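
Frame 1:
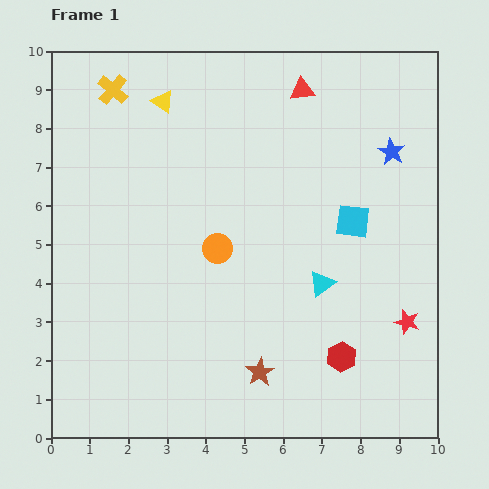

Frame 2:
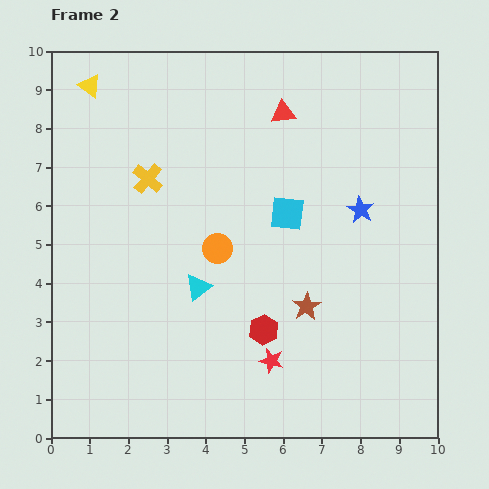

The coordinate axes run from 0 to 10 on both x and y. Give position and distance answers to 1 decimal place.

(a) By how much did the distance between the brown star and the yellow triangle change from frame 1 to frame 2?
+0.6

Distance in frame 1: 7.4. Distance in frame 2: 8.0.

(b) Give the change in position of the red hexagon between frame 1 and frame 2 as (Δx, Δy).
(-2.0, 0.7)

The red hexagon was at (7.5, 2.1) in frame 1 and (5.5, 2.8) in frame 2.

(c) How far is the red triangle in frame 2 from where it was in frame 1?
0.8

The red triangle moved from (6.5, 9.0) to (6.0, 8.4), a distance of √(0.5² + 0.6²) ≈ 0.8.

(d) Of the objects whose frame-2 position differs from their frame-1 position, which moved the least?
the red triangle

(moved 0.8)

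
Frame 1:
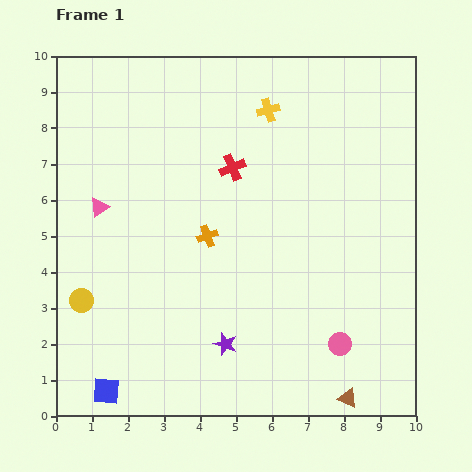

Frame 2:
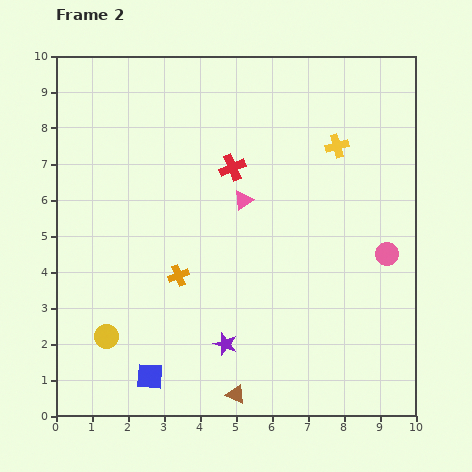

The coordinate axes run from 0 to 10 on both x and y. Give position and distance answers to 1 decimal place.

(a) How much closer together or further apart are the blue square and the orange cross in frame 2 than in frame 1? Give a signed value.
-2.2

Distance in frame 1: 5.1. Distance in frame 2: 2.9.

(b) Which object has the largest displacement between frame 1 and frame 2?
the pink triangle

(moved 4.0; next 3.1)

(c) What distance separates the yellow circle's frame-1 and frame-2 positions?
1.2

The yellow circle moved from (0.7, 3.2) to (1.4, 2.2), a distance of √(0.7² + 1.0²) ≈ 1.2.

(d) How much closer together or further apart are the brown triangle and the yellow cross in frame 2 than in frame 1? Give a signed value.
-0.9

Distance in frame 1: 8.3. Distance in frame 2: 7.4.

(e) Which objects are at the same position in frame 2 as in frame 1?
the red cross, the purple star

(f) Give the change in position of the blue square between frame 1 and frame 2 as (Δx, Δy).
(1.2, 0.4)

The blue square was at (1.4, 0.7) in frame 1 and (2.6, 1.1) in frame 2.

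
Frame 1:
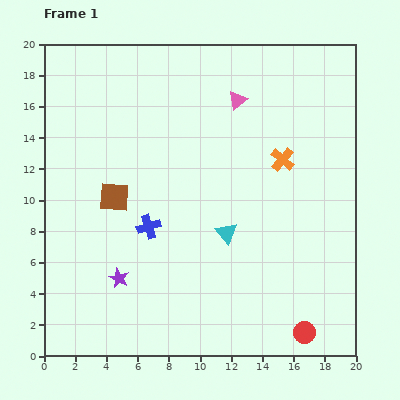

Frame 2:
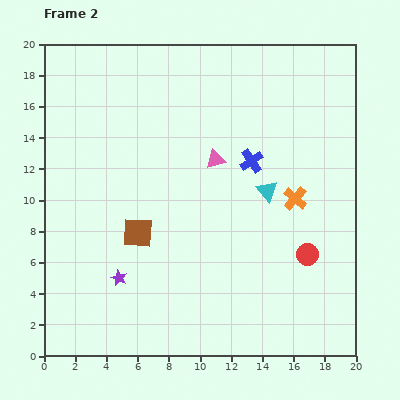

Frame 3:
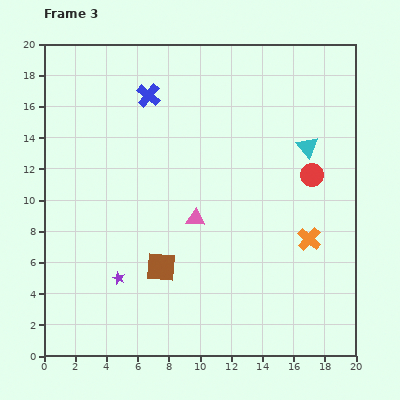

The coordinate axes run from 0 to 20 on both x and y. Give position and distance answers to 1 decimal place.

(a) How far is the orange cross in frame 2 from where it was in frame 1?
2.6

The orange cross moved from (15.3, 12.6) to (16.1, 10.1), a distance of √(0.8² + 2.5²) ≈ 2.6.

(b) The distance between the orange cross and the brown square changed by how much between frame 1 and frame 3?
-1.4

Distance in frame 1: 11.1. Distance in frame 3: 9.7.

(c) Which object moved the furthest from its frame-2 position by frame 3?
the blue cross

(moved 7.8; next 5.1)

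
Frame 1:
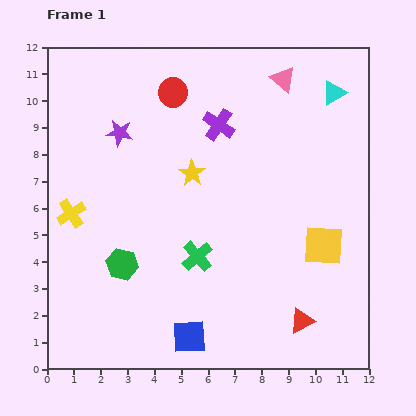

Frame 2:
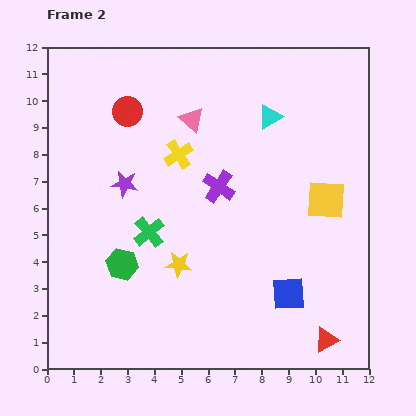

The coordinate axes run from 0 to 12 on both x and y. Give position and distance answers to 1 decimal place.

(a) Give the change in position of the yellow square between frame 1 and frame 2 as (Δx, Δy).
(0.1, 1.7)

The yellow square was at (10.3, 4.6) in frame 1 and (10.4, 6.3) in frame 2.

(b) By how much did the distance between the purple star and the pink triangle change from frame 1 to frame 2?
-2.9

Distance in frame 1: 6.4. Distance in frame 2: 3.5.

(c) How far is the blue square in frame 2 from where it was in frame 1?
4.0

The blue square moved from (5.3, 1.2) to (9.0, 2.8), a distance of √(3.7² + 1.6²) ≈ 4.0.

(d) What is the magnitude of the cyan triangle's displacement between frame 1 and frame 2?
2.6

The cyan triangle moved from (10.7, 10.3) to (8.3, 9.4), a distance of √(2.4² + 0.9²) ≈ 2.6.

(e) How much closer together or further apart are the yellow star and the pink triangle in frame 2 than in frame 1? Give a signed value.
+0.5

Distance in frame 1: 4.9. Distance in frame 2: 5.4.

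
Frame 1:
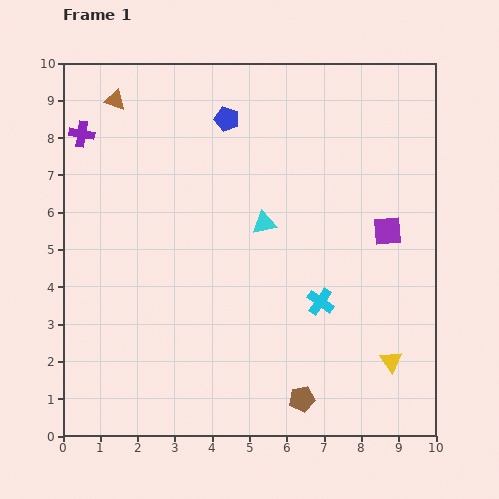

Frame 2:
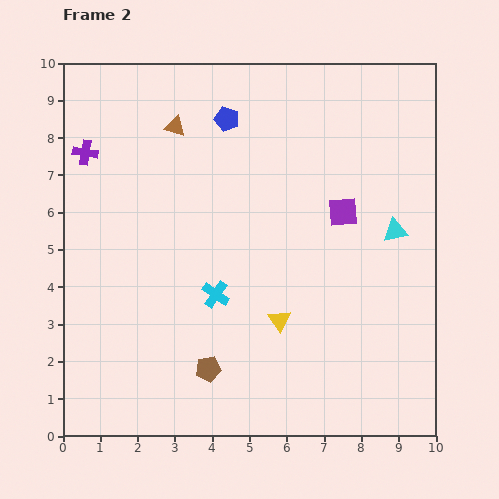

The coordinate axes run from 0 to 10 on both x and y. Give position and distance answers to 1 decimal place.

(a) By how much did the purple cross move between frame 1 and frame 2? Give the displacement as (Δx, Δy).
(0.1, -0.5)

The purple cross was at (0.5, 8.1) in frame 1 and (0.6, 7.6) in frame 2.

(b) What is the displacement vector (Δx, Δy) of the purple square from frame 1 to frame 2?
(-1.2, 0.5)

The purple square was at (8.7, 5.5) in frame 1 and (7.5, 6.0) in frame 2.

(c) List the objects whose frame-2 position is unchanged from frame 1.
the blue pentagon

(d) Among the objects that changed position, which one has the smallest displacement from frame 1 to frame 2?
the purple cross

(moved 0.5)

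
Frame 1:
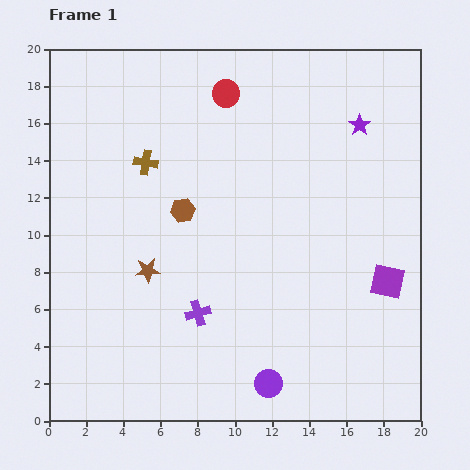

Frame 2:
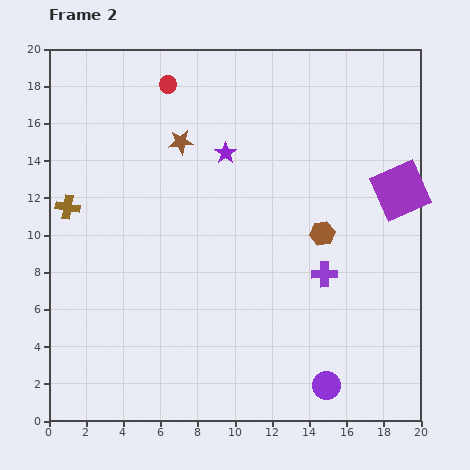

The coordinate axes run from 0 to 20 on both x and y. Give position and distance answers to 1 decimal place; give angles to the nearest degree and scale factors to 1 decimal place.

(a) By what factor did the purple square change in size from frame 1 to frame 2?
1.7×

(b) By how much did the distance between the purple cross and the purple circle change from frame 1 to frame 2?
+0.6

Distance in frame 1: 5.4. Distance in frame 2: 6.0.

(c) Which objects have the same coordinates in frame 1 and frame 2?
none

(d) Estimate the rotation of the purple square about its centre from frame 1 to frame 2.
37° counter-clockwise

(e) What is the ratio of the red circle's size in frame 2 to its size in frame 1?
0.6×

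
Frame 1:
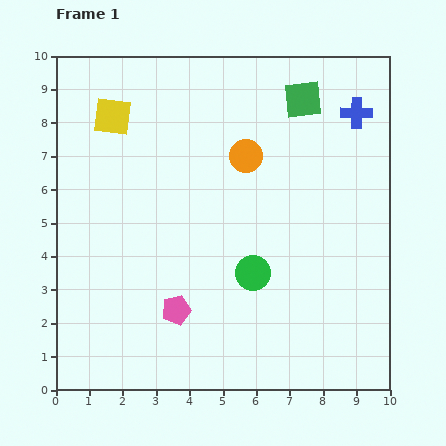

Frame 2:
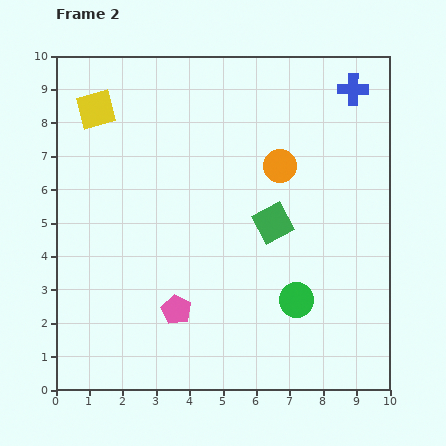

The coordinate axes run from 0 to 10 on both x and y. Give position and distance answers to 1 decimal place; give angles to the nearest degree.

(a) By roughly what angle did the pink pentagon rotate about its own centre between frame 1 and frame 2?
29° counter-clockwise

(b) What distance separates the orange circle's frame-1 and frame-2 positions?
1.0

The orange circle moved from (5.7, 7.0) to (6.7, 6.7), a distance of √(1.0² + 0.3²) ≈ 1.0.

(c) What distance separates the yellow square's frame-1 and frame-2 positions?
0.5

The yellow square moved from (1.7, 8.2) to (1.2, 8.4), a distance of √(0.5² + 0.2²) ≈ 0.5.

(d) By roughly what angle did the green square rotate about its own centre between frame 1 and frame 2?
22° counter-clockwise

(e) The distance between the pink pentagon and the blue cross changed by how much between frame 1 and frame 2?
+0.5

Distance in frame 1: 8.0. Distance in frame 2: 8.5.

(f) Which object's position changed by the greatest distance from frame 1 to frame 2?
the green square

(moved 3.8; next 1.5)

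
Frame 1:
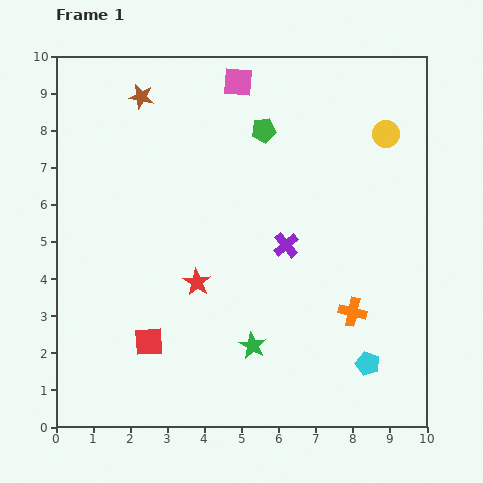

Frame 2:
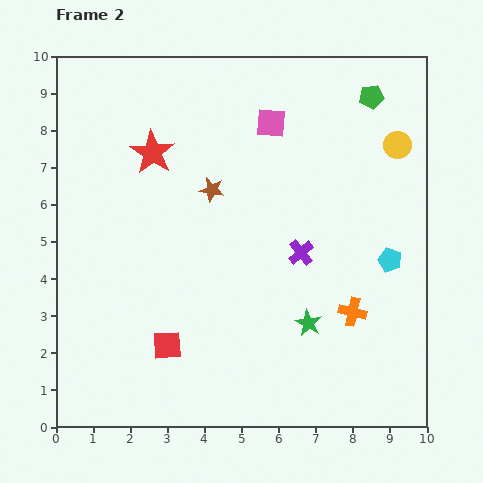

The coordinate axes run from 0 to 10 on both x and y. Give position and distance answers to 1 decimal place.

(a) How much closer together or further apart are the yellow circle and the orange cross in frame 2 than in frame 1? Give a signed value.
-0.2

Distance in frame 1: 4.9. Distance in frame 2: 4.7.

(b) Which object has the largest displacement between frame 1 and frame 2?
the red star

(moved 3.7; next 3.1)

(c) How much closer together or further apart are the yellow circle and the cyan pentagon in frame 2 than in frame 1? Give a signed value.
-3.1

Distance in frame 1: 6.2. Distance in frame 2: 3.1.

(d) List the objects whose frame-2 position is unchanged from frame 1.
the orange cross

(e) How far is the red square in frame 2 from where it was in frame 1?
0.5

The red square moved from (2.5, 2.3) to (3.0, 2.2), a distance of √(0.5² + 0.1²) ≈ 0.5.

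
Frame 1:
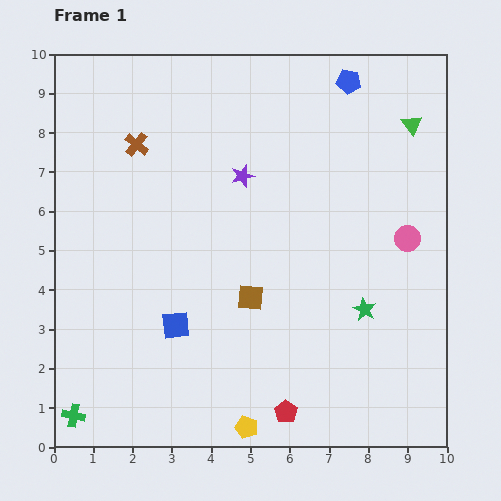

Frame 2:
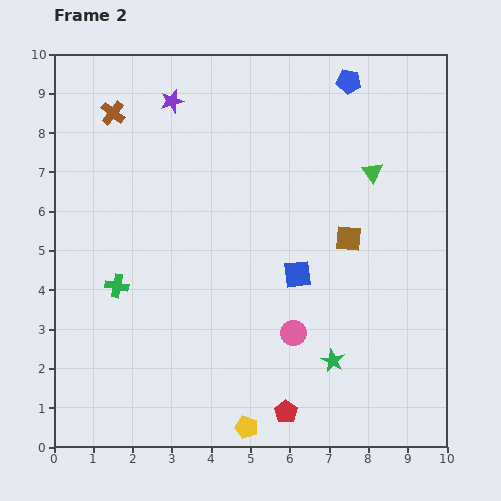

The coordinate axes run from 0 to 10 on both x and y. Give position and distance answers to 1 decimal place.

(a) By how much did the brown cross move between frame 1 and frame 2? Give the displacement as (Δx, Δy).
(-0.6, 0.8)

The brown cross was at (2.1, 7.7) in frame 1 and (1.5, 8.5) in frame 2.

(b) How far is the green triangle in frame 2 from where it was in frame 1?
1.6

The green triangle moved from (9.1, 8.2) to (8.1, 7.0), a distance of √(1.0² + 1.2²) ≈ 1.6.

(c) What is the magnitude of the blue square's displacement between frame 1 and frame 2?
3.4

The blue square moved from (3.1, 3.1) to (6.2, 4.4), a distance of √(3.1² + 1.3²) ≈ 3.4.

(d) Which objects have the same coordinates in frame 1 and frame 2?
the yellow pentagon, the red pentagon, the blue pentagon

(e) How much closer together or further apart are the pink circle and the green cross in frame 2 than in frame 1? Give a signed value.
-4.9

Distance in frame 1: 9.6. Distance in frame 2: 4.7.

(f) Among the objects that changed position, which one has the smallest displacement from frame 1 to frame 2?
the brown cross

(moved 1.0)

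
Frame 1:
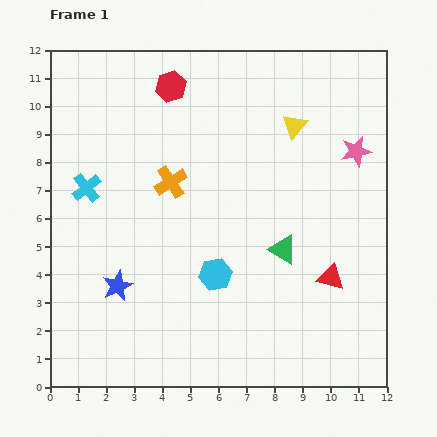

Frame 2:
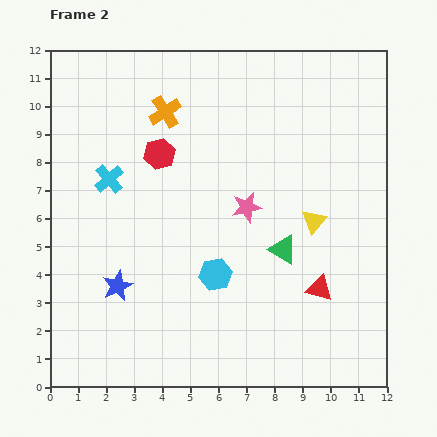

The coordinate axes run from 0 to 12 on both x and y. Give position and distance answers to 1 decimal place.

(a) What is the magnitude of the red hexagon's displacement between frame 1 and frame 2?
2.4

The red hexagon moved from (4.3, 10.7) to (3.9, 8.3), a distance of √(0.4² + 2.4²) ≈ 2.4.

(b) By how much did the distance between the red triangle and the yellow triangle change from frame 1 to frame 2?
-3.2

Distance in frame 1: 5.6. Distance in frame 2: 2.4.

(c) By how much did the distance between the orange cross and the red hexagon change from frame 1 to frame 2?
-1.9

Distance in frame 1: 3.4. Distance in frame 2: 1.5.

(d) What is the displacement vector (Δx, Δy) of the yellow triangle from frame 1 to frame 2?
(0.7, -3.4)

The yellow triangle was at (8.7, 9.3) in frame 1 and (9.4, 5.9) in frame 2.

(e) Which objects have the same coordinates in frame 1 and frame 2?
the cyan hexagon, the green triangle, the blue star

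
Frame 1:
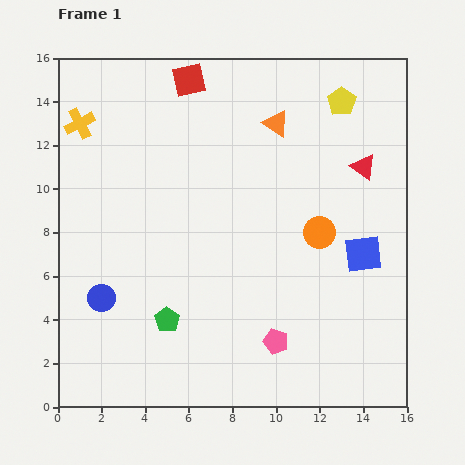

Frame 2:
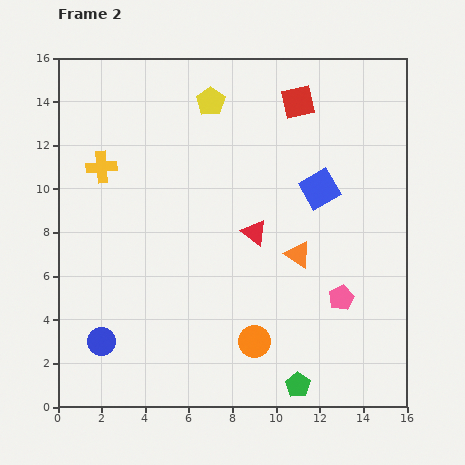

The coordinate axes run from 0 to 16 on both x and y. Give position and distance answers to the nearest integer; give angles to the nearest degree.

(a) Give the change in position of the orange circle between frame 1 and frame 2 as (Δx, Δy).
(-3, -5)

The orange circle was at (12, 8) in frame 1 and (9, 3) in frame 2.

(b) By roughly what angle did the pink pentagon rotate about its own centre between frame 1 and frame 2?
29° clockwise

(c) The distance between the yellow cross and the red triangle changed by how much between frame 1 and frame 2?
-5

Distance in frame 1: 13. Distance in frame 2: 8.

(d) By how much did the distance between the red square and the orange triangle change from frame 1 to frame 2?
+3

Distance in frame 1: 4. Distance in frame 2: 7.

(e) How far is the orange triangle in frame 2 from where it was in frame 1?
6

The orange triangle moved from (10, 13) to (11, 7), a distance of √(1² + 6²) ≈ 6.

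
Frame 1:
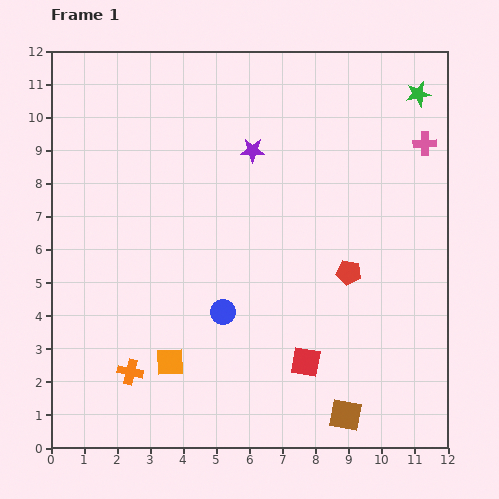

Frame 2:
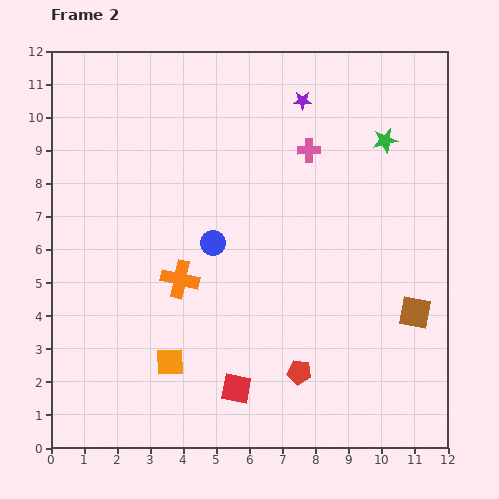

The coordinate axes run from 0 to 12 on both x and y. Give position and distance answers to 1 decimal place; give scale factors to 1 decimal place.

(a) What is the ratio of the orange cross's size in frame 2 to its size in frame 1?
1.5×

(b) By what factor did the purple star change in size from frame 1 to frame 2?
0.8×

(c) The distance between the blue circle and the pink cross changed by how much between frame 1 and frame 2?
-4.0

Distance in frame 1: 8.0. Distance in frame 2: 4.0.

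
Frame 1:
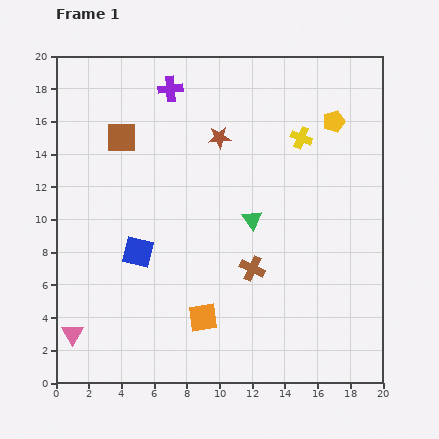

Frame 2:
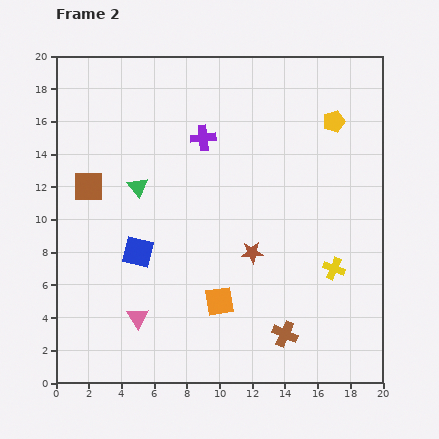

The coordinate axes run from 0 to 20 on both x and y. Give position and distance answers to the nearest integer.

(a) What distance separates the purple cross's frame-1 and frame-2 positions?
4

The purple cross moved from (7, 18) to (9, 15), a distance of √(2² + 3²) ≈ 4.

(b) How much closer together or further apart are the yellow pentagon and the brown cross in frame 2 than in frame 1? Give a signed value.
+3

Distance in frame 1: 10. Distance in frame 2: 13.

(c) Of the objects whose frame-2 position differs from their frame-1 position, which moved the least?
the orange square

(moved 1)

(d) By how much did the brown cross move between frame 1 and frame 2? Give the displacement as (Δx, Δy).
(2, -4)

The brown cross was at (12, 7) in frame 1 and (14, 3) in frame 2.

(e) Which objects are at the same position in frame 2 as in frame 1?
the blue square, the yellow pentagon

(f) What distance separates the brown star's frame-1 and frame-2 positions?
7

The brown star moved from (10, 15) to (12, 8), a distance of √(2² + 7²) ≈ 7.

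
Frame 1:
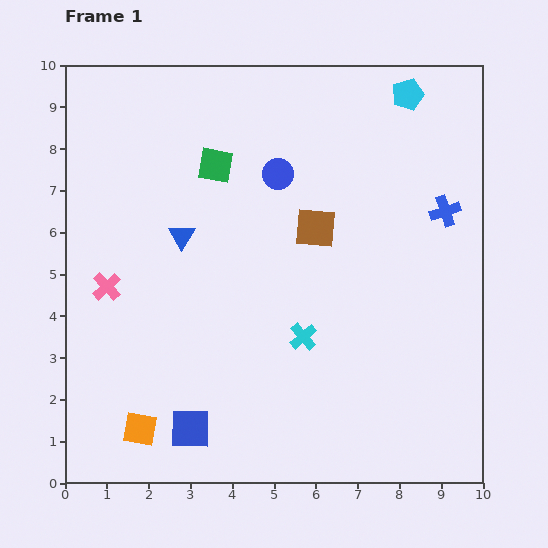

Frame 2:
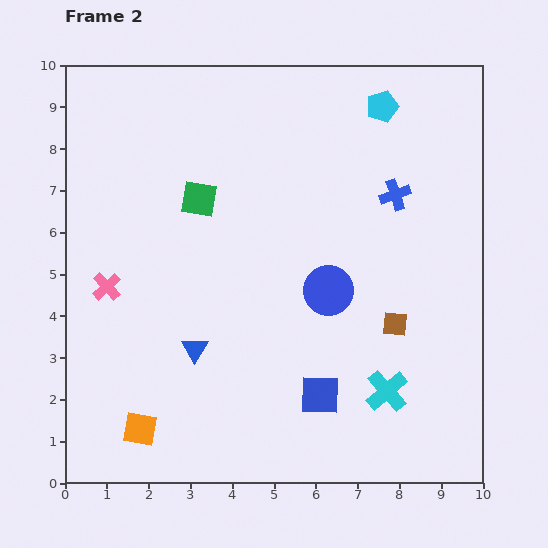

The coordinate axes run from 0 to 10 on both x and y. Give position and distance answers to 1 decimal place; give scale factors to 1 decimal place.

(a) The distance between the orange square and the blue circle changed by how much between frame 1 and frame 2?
-1.3

Distance in frame 1: 6.9. Distance in frame 2: 5.6.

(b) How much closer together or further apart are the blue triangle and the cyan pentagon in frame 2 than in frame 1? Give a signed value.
+0.9

Distance in frame 1: 6.4. Distance in frame 2: 7.3.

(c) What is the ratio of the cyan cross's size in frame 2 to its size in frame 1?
1.5×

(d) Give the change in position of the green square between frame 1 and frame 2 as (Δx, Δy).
(-0.4, -0.8)

The green square was at (3.6, 7.6) in frame 1 and (3.2, 6.8) in frame 2.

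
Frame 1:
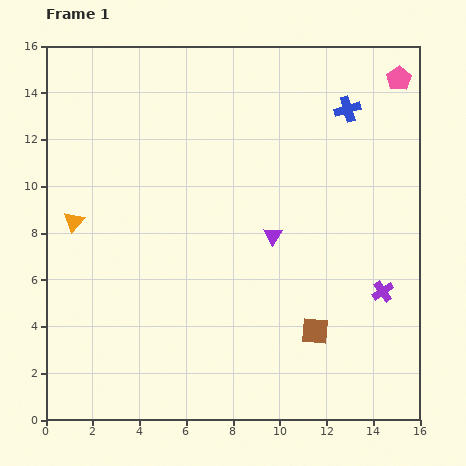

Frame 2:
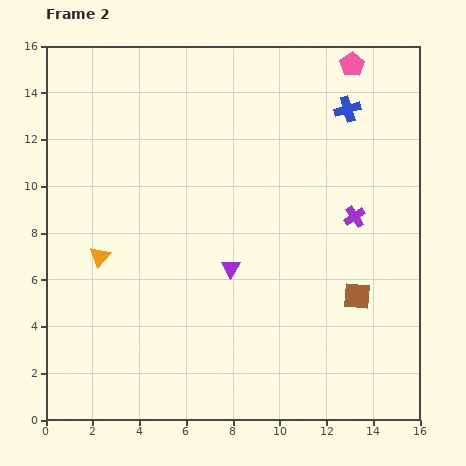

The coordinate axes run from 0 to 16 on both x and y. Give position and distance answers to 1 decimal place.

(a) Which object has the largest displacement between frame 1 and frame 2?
the purple cross

(moved 3.4; next 2.3)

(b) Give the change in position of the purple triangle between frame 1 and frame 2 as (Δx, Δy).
(-1.8, -1.4)

The purple triangle was at (9.7, 7.9) in frame 1 and (7.9, 6.5) in frame 2.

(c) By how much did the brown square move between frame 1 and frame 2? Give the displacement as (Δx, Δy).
(1.8, 1.5)

The brown square was at (11.5, 3.8) in frame 1 and (13.3, 5.3) in frame 2.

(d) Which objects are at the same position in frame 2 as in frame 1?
the blue cross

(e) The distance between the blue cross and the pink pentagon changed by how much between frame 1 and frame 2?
-0.7

Distance in frame 1: 2.6. Distance in frame 2: 1.9.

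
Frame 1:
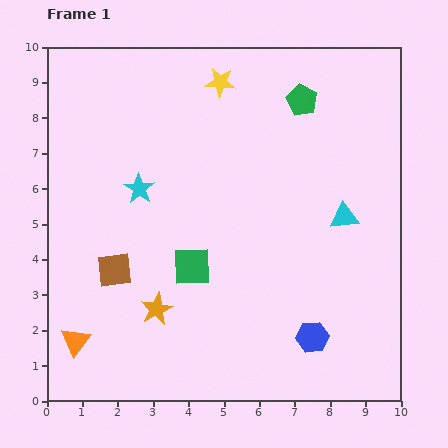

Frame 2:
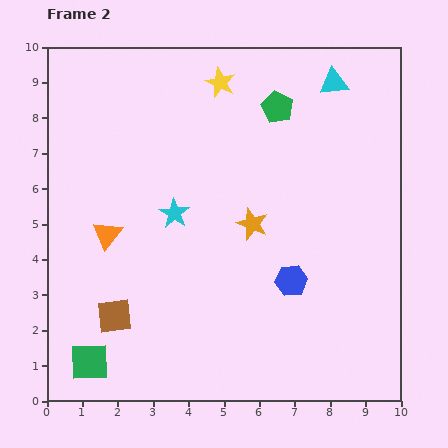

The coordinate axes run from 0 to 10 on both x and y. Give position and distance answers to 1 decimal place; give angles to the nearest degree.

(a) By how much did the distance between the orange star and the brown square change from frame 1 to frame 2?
+3.1

Distance in frame 1: 1.6. Distance in frame 2: 4.7.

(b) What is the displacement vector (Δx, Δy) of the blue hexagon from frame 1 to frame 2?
(-0.6, 1.6)

The blue hexagon was at (7.5, 1.8) in frame 1 and (6.9, 3.4) in frame 2.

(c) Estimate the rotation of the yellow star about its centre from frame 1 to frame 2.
19° clockwise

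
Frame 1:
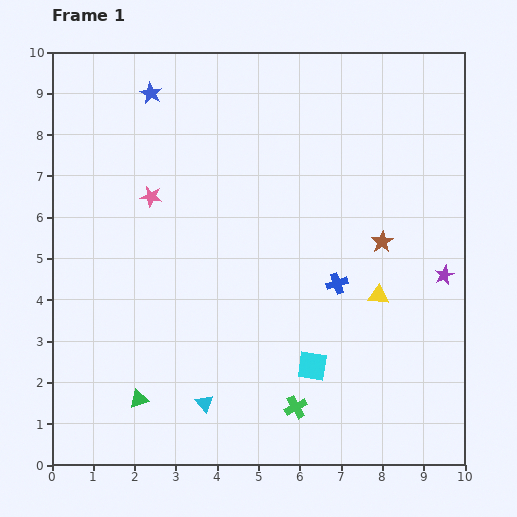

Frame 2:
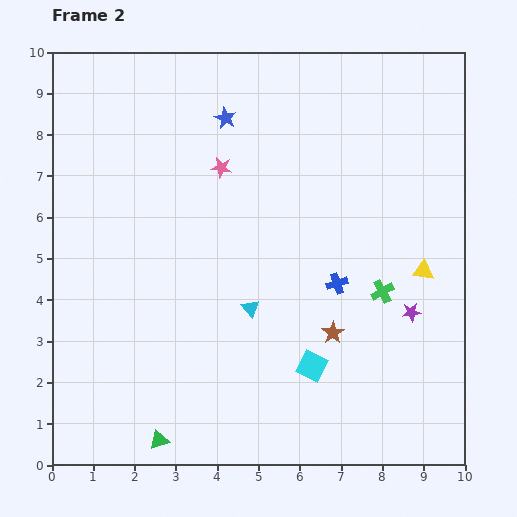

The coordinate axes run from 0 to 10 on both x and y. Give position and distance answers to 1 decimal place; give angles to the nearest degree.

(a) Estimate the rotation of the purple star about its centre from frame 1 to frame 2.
17° clockwise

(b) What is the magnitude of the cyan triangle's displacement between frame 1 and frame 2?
2.5

The cyan triangle moved from (3.7, 1.5) to (4.8, 3.8), a distance of √(1.1² + 2.3²) ≈ 2.5.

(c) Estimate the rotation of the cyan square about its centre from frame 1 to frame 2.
18° clockwise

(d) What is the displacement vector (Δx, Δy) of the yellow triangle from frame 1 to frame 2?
(1.1, 0.6)

The yellow triangle was at (7.9, 4.1) in frame 1 and (9.0, 4.7) in frame 2.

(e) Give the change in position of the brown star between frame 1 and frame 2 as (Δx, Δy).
(-1.2, -2.2)

The brown star was at (8.0, 5.4) in frame 1 and (6.8, 3.2) in frame 2.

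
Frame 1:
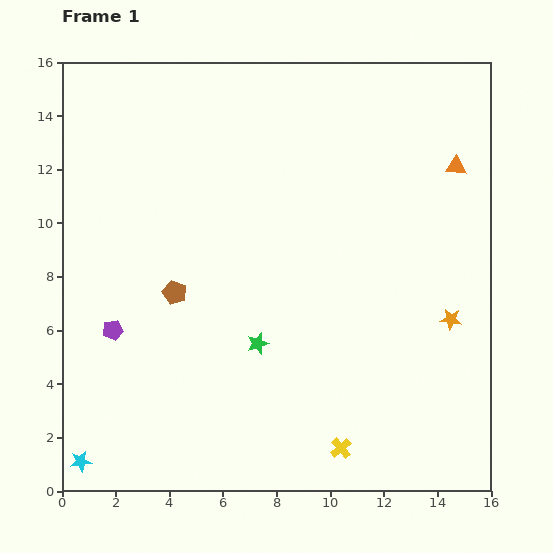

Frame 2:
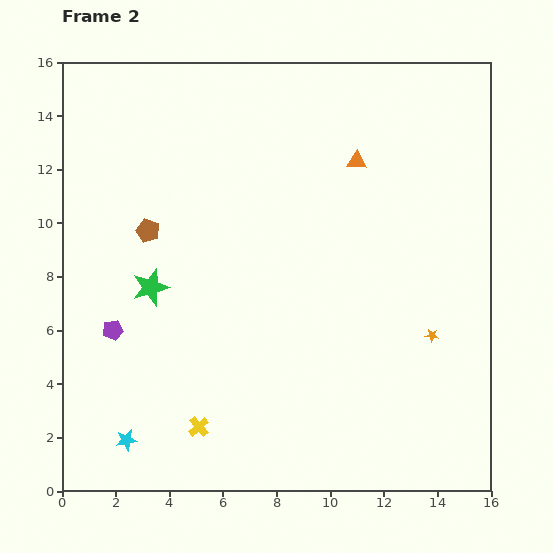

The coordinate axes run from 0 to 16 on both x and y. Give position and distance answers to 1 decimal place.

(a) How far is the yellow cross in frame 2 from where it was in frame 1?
5.4

The yellow cross moved from (10.4, 1.6) to (5.1, 2.4), a distance of √(5.3² + 0.8²) ≈ 5.4.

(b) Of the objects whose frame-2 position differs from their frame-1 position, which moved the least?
the orange star

(moved 0.9)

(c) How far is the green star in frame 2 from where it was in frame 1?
4.5

The green star moved from (7.3, 5.5) to (3.3, 7.6), a distance of √(4.0² + 2.1²) ≈ 4.5.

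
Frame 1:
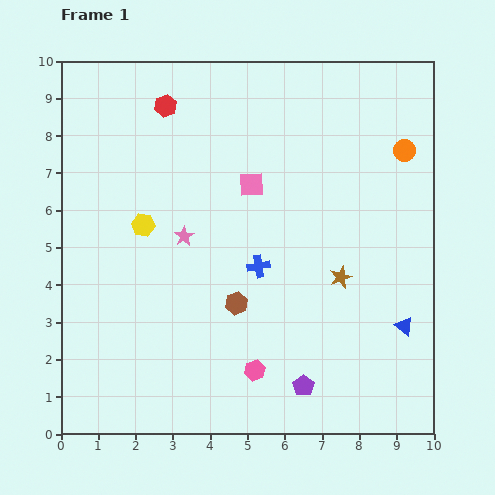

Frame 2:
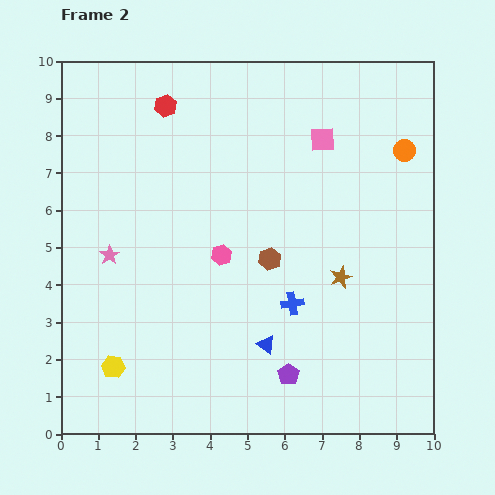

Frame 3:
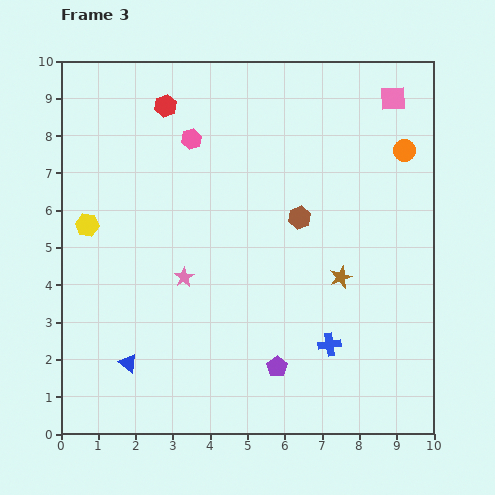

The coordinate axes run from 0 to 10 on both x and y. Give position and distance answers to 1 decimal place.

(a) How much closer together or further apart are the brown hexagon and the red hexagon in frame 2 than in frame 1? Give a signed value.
-0.6

Distance in frame 1: 5.6. Distance in frame 2: 5.0.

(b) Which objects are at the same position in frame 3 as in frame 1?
the orange circle, the brown star, the red hexagon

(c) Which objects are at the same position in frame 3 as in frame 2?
the orange circle, the brown star, the red hexagon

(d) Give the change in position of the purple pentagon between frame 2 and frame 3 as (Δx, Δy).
(-0.3, 0.2)

The purple pentagon was at (6.1, 1.6) in frame 2 and (5.8, 1.8) in frame 3.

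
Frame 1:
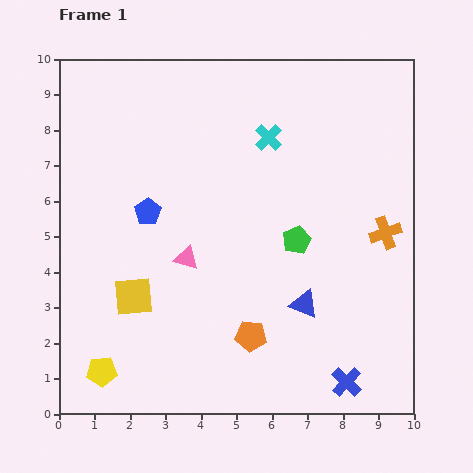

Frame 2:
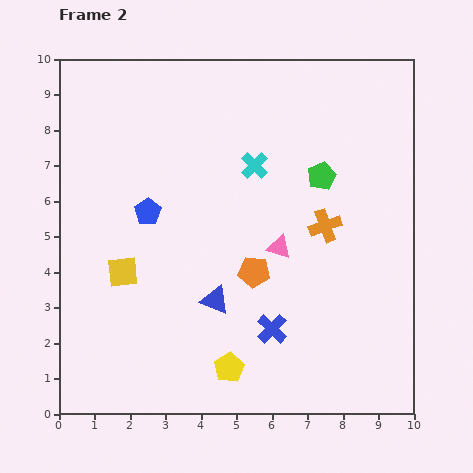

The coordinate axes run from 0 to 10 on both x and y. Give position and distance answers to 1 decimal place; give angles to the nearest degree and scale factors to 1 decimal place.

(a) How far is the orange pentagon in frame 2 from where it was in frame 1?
1.8

The orange pentagon moved from (5.4, 2.2) to (5.5, 4.0), a distance of √(0.1² + 1.8²) ≈ 1.8.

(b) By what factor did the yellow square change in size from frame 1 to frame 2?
0.8×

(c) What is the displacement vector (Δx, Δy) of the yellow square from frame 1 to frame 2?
(-0.3, 0.7)

The yellow square was at (2.1, 3.3) in frame 1 and (1.8, 4.0) in frame 2.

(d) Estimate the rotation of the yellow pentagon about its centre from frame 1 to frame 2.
26° counter-clockwise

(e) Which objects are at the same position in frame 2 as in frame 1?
the blue pentagon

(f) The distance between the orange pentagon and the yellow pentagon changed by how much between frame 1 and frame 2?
-1.5

Distance in frame 1: 4.3. Distance in frame 2: 2.8.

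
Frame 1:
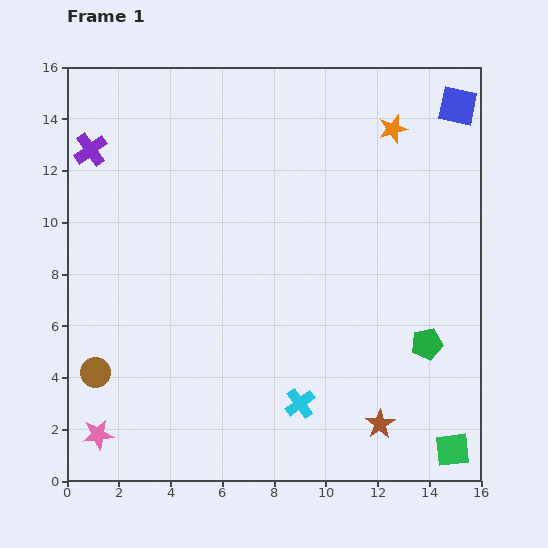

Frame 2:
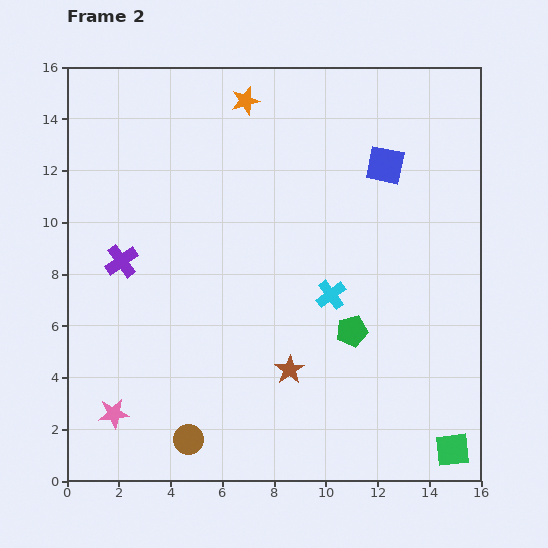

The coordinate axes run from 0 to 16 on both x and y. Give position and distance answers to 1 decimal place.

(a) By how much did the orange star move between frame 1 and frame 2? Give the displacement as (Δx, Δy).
(-5.7, 1.1)

The orange star was at (12.6, 13.6) in frame 1 and (6.9, 14.7) in frame 2.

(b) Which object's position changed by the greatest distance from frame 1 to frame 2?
the orange star

(moved 5.8; next 4.5)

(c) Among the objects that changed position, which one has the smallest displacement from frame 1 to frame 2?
the pink star

(moved 1.0)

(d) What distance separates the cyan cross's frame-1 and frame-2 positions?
4.4

The cyan cross moved from (9.0, 3.0) to (10.2, 7.2), a distance of √(1.2² + 4.2²) ≈ 4.4.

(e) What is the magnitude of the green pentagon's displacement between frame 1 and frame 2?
2.9

The green pentagon moved from (13.9, 5.3) to (11.0, 5.8), a distance of √(2.9² + 0.5²) ≈ 2.9.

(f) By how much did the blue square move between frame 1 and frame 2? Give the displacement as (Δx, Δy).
(-2.8, -2.3)

The blue square was at (15.1, 14.5) in frame 1 and (12.3, 12.2) in frame 2.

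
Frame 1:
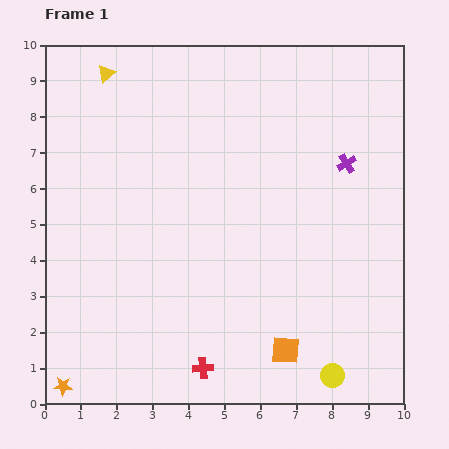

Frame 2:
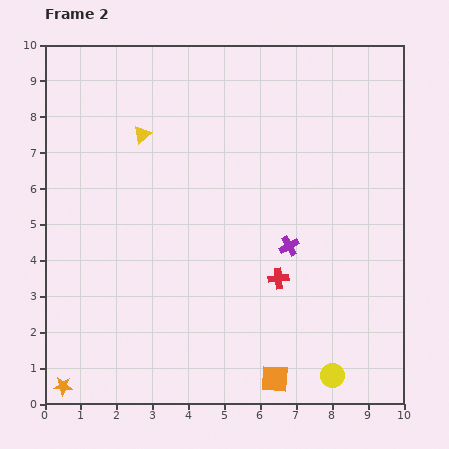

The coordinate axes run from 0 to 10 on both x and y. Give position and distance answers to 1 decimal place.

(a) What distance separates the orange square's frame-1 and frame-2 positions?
0.9

The orange square moved from (6.7, 1.5) to (6.4, 0.7), a distance of √(0.3² + 0.8²) ≈ 0.9.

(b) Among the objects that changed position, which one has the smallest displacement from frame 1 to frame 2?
the orange square

(moved 0.9)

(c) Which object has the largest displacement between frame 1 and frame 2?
the red cross

(moved 3.3; next 2.8)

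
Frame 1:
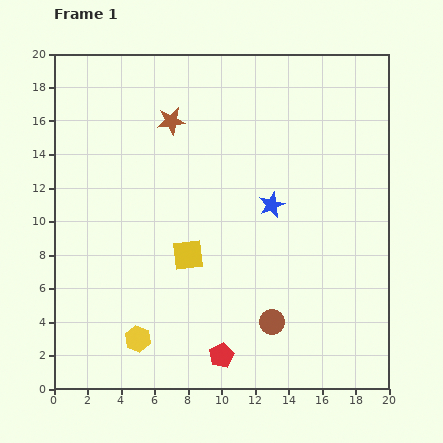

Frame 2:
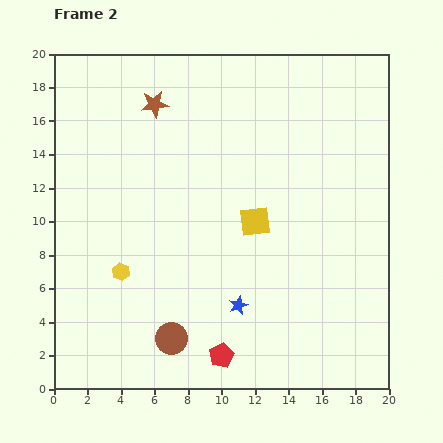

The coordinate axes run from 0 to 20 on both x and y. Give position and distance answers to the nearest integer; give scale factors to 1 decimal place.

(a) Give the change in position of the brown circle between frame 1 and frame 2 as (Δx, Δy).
(-6, -1)

The brown circle was at (13, 4) in frame 1 and (7, 3) in frame 2.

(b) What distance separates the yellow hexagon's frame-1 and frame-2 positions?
4

The yellow hexagon moved from (5, 3) to (4, 7), a distance of √(1² + 4²) ≈ 4.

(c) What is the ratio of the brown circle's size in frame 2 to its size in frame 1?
1.3×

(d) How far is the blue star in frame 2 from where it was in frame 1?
6

The blue star moved from (13, 11) to (11, 5), a distance of √(2² + 6²) ≈ 6.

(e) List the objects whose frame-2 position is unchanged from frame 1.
the red pentagon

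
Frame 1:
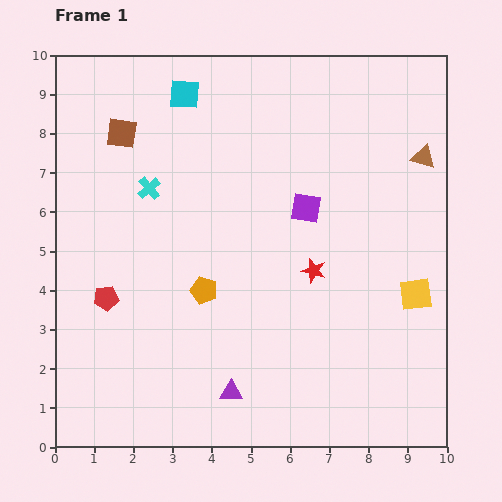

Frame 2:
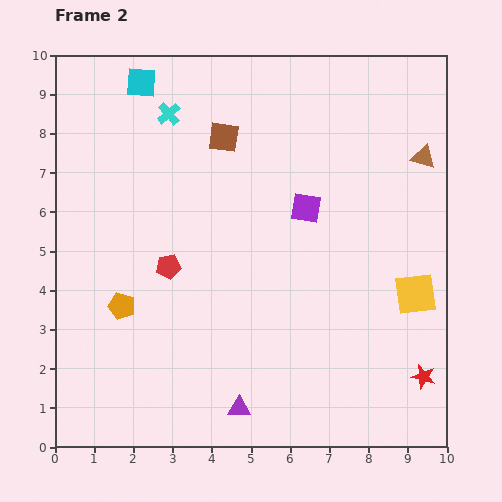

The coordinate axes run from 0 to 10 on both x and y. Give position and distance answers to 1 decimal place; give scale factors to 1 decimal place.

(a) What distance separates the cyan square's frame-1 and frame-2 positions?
1.1

The cyan square moved from (3.3, 9.0) to (2.2, 9.3), a distance of √(1.1² + 0.3²) ≈ 1.1.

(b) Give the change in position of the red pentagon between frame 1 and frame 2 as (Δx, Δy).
(1.6, 0.8)

The red pentagon was at (1.3, 3.8) in frame 1 and (2.9, 4.6) in frame 2.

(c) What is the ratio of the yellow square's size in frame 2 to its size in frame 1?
1.3×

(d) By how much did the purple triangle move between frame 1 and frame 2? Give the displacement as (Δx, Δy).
(0.2, -0.4)

The purple triangle was at (4.5, 1.4) in frame 1 and (4.7, 1.0) in frame 2.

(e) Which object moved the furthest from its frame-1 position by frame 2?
the red star

(moved 3.9; next 2.6)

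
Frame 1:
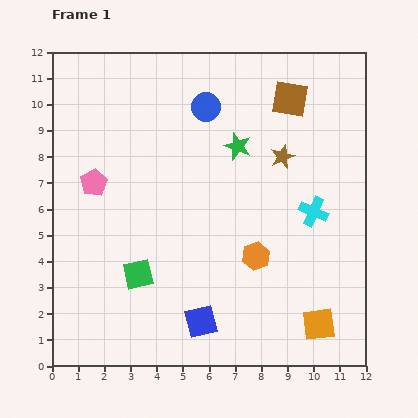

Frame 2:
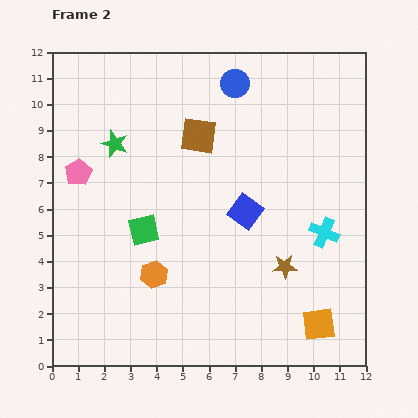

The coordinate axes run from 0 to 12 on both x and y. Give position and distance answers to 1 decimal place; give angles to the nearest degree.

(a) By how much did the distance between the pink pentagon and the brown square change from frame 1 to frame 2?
-3.4

Distance in frame 1: 8.2. Distance in frame 2: 4.8.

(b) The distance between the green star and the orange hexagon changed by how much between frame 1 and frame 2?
+0.9

Distance in frame 1: 4.3. Distance in frame 2: 5.2.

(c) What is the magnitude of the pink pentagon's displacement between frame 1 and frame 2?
0.7

The pink pentagon moved from (1.6, 7.0) to (1.0, 7.4), a distance of √(0.6² + 0.4²) ≈ 0.7.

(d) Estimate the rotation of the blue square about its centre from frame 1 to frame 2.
40° counter-clockwise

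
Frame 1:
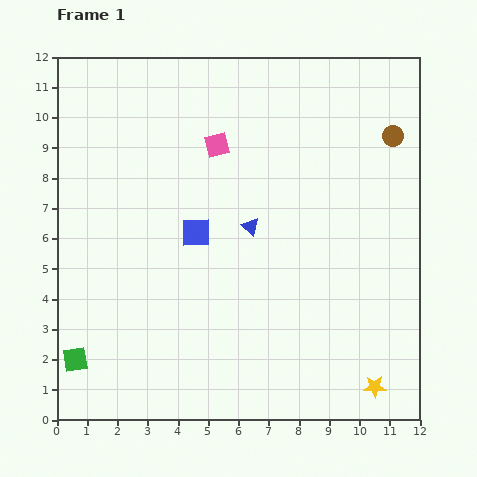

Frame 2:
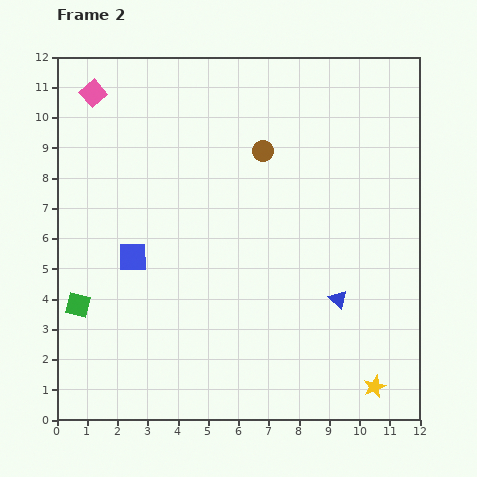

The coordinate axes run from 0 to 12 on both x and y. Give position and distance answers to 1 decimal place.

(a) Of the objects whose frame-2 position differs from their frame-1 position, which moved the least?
the green square

(moved 1.8)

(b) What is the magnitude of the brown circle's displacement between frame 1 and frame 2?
4.3

The brown circle moved from (11.1, 9.4) to (6.8, 8.9), a distance of √(4.3² + 0.5²) ≈ 4.3.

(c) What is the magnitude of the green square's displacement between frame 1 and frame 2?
1.8

The green square moved from (0.6, 2.0) to (0.7, 3.8), a distance of √(0.1² + 1.8²) ≈ 1.8.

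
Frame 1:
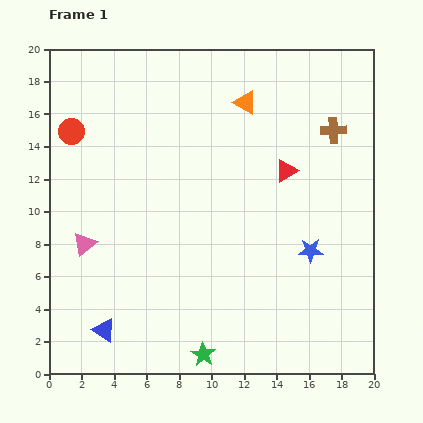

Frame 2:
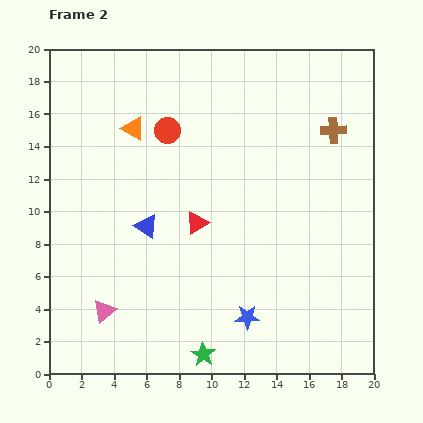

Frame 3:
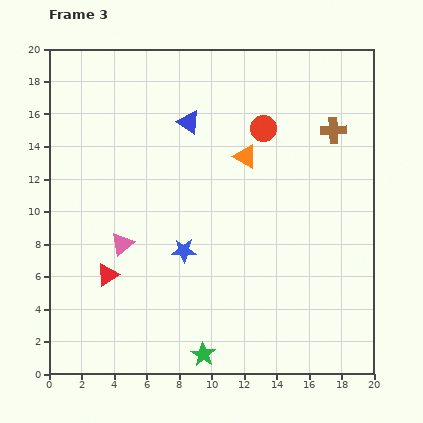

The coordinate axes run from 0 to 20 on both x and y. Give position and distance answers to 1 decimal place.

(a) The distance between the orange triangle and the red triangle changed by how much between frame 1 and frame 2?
+2.1

Distance in frame 1: 4.9. Distance in frame 2: 7.0.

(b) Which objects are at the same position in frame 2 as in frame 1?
the brown cross, the green star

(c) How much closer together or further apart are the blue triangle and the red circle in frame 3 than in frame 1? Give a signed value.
-7.8

Distance in frame 1: 12.4. Distance in frame 3: 4.6.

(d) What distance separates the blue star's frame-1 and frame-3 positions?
7.8

The blue star moved from (16.1, 7.6) to (8.3, 7.6), a distance of √(7.8² + 0.0²) ≈ 7.8.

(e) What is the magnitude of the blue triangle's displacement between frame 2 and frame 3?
6.9

The blue triangle moved from (6.0, 9.1) to (8.6, 15.5), a distance of √(2.6² + 6.4²) ≈ 6.9.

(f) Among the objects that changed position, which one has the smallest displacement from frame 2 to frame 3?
the pink triangle

(moved 4.2)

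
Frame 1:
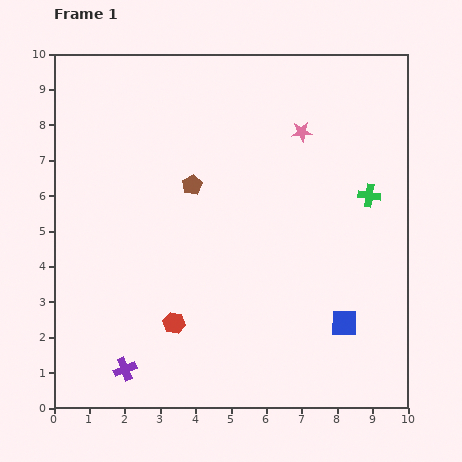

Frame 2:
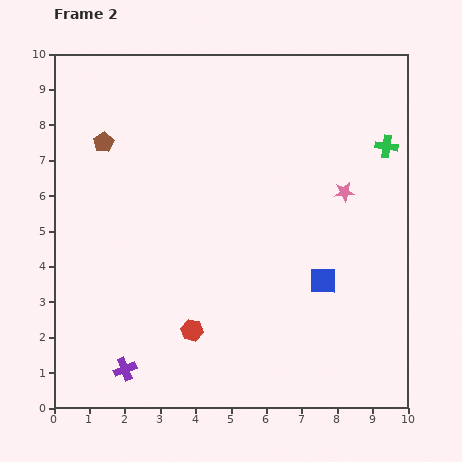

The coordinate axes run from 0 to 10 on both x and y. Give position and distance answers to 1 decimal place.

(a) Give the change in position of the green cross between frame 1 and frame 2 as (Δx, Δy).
(0.5, 1.4)

The green cross was at (8.9, 6.0) in frame 1 and (9.4, 7.4) in frame 2.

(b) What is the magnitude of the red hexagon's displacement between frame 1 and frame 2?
0.5

The red hexagon moved from (3.4, 2.4) to (3.9, 2.2), a distance of √(0.5² + 0.2²) ≈ 0.5.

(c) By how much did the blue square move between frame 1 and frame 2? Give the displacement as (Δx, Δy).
(-0.6, 1.2)

The blue square was at (8.2, 2.4) in frame 1 and (7.6, 3.6) in frame 2.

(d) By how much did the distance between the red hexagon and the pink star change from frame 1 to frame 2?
-0.7

Distance in frame 1: 6.5. Distance in frame 2: 5.8.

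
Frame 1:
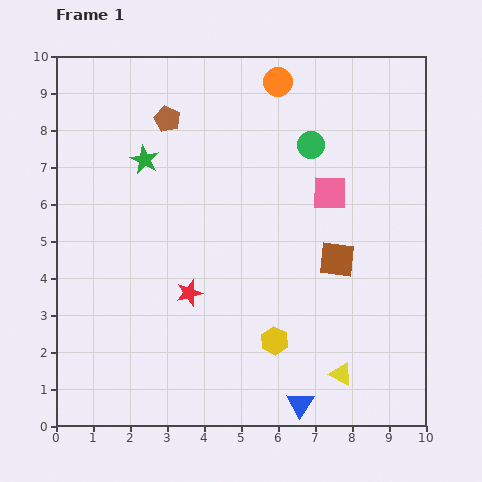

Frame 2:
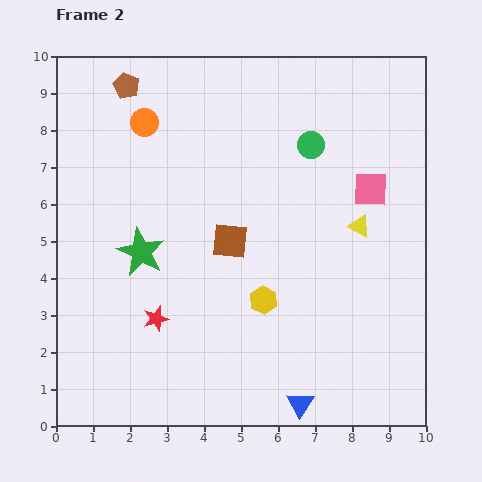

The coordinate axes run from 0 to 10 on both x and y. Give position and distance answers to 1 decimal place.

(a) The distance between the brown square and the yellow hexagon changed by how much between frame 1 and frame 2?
-1.0

Distance in frame 1: 2.8. Distance in frame 2: 1.8.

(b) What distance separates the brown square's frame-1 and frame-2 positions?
2.9

The brown square moved from (7.6, 4.5) to (4.7, 5.0), a distance of √(2.9² + 0.5²) ≈ 2.9.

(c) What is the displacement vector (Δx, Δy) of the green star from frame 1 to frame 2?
(-0.1, -2.5)

The green star was at (2.4, 7.2) in frame 1 and (2.3, 4.7) in frame 2.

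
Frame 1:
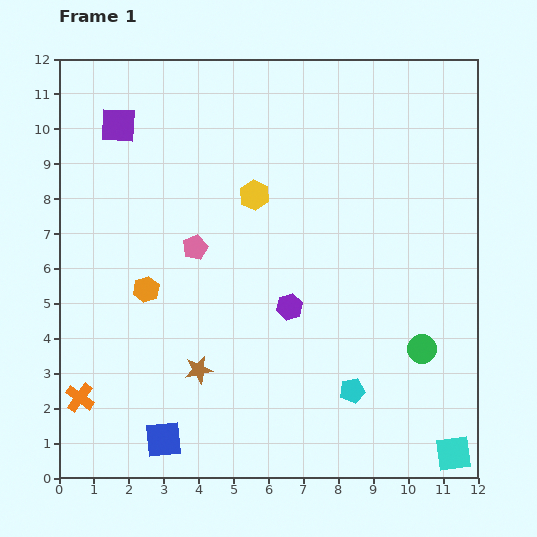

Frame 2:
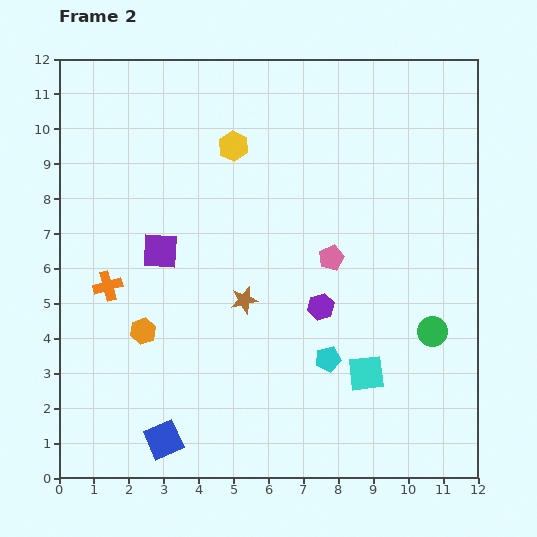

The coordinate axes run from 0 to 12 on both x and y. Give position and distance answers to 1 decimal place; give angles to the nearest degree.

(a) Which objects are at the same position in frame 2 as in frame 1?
the blue square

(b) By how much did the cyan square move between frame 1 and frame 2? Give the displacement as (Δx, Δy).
(-2.5, 2.3)

The cyan square was at (11.3, 0.7) in frame 1 and (8.8, 3.0) in frame 2.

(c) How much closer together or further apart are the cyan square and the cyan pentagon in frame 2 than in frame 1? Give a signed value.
-2.2

Distance in frame 1: 3.4. Distance in frame 2: 1.2.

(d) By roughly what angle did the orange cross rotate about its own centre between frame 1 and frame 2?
37° clockwise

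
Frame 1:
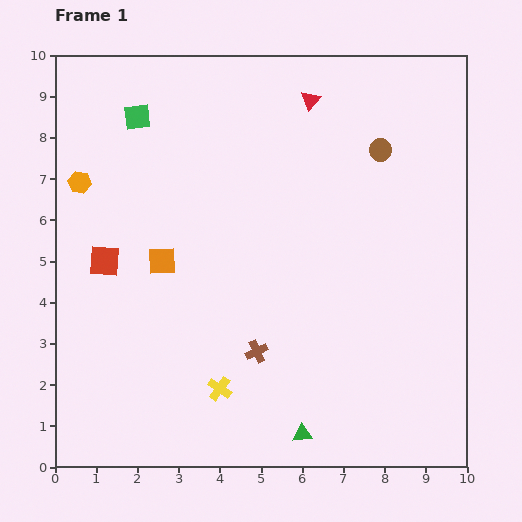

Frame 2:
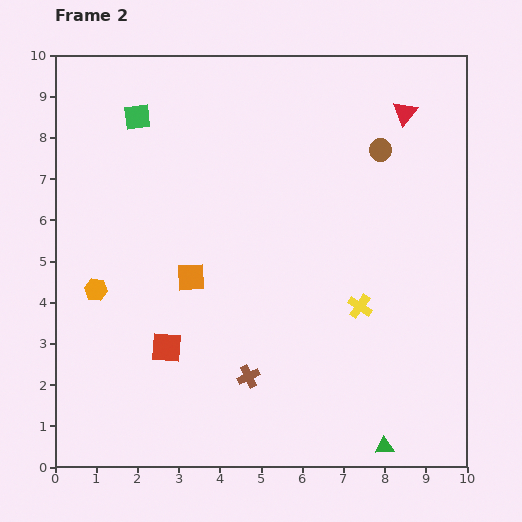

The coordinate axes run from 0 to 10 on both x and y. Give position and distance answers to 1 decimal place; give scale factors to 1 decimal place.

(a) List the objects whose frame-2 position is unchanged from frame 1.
the brown circle, the green square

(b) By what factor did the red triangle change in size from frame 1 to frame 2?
1.3×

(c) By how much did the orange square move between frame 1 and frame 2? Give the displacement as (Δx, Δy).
(0.7, -0.4)

The orange square was at (2.6, 5.0) in frame 1 and (3.3, 4.6) in frame 2.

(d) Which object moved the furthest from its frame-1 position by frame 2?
the yellow cross

(moved 3.9; next 2.6)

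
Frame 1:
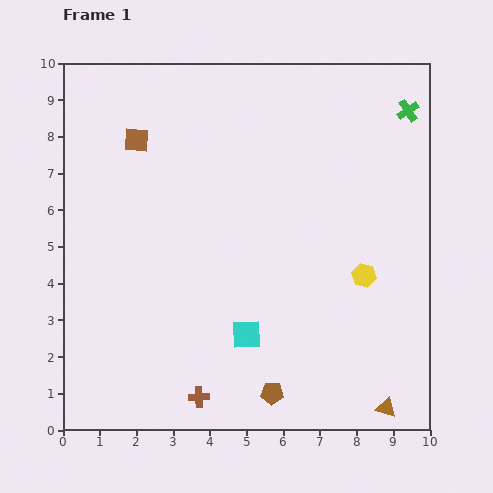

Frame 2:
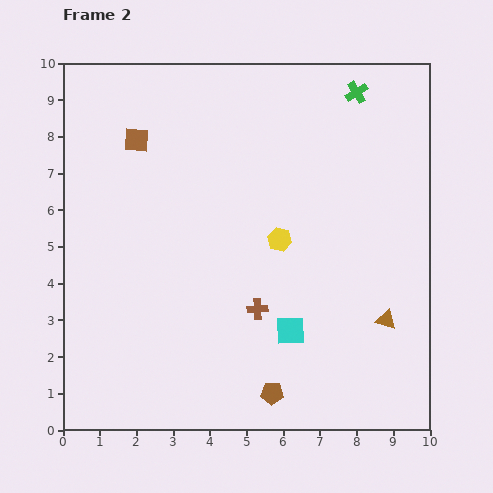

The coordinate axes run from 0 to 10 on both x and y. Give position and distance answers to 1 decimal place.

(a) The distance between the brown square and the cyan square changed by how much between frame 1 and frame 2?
+0.6

Distance in frame 1: 6.1. Distance in frame 2: 6.7.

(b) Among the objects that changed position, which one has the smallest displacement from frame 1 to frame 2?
the cyan square

(moved 1.2)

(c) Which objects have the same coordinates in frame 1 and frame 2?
the brown square, the brown pentagon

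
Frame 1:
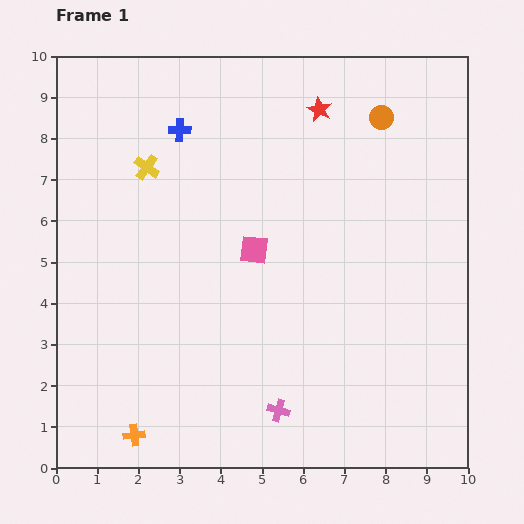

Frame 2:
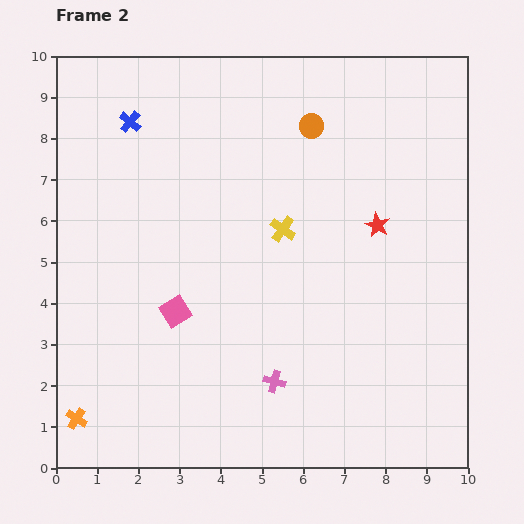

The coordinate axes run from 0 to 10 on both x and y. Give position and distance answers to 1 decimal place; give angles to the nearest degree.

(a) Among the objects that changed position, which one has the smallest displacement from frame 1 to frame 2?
the pink cross

(moved 0.7)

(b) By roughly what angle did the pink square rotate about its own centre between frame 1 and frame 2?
38° counter-clockwise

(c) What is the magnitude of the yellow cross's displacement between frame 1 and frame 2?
3.6

The yellow cross moved from (2.2, 7.3) to (5.5, 5.8), a distance of √(3.3² + 1.5²) ≈ 3.6.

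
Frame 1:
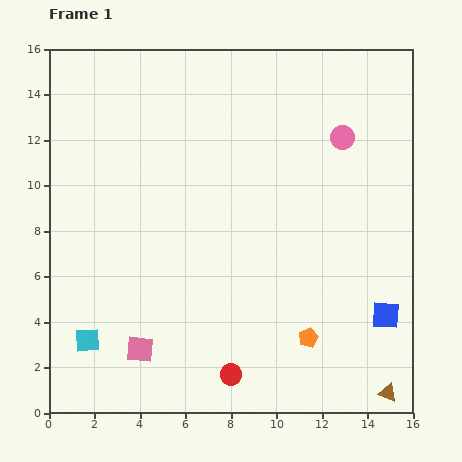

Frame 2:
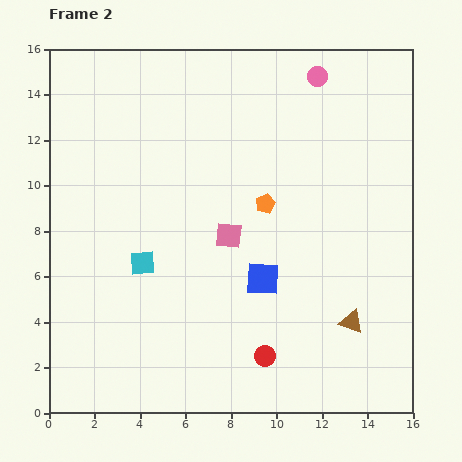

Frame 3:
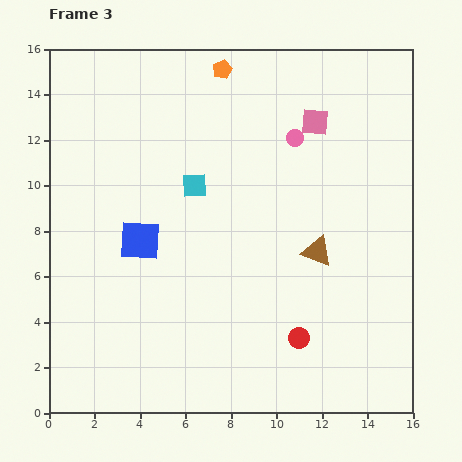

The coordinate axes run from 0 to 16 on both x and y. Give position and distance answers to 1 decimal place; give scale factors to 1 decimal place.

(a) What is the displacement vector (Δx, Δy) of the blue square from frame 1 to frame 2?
(-5.4, 1.6)

The blue square was at (14.8, 4.3) in frame 1 and (9.4, 5.9) in frame 2.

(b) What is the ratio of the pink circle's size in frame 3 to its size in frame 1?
0.7×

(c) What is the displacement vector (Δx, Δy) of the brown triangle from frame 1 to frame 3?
(-3.1, 6.2)

The brown triangle was at (14.9, 0.9) in frame 1 and (11.8, 7.1) in frame 3.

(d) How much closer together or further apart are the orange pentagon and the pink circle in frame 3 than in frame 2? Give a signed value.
-1.7

Distance in frame 2: 6.1. Distance in frame 3: 4.4.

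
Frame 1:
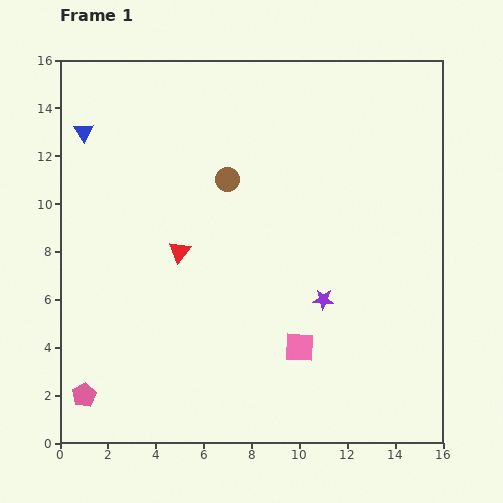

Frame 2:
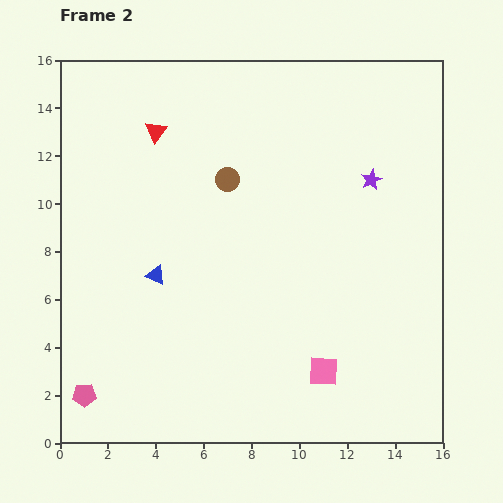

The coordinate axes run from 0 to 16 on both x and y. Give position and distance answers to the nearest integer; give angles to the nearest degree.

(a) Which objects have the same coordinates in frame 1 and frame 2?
the brown circle, the pink pentagon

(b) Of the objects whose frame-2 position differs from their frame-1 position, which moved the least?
the pink square

(moved 1)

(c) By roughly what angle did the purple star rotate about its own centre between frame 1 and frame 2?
29° counter-clockwise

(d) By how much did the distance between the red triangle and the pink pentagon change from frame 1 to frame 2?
+4

Distance in frame 1: 7. Distance in frame 2: 11.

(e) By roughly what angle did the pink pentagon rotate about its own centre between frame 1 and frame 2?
28° clockwise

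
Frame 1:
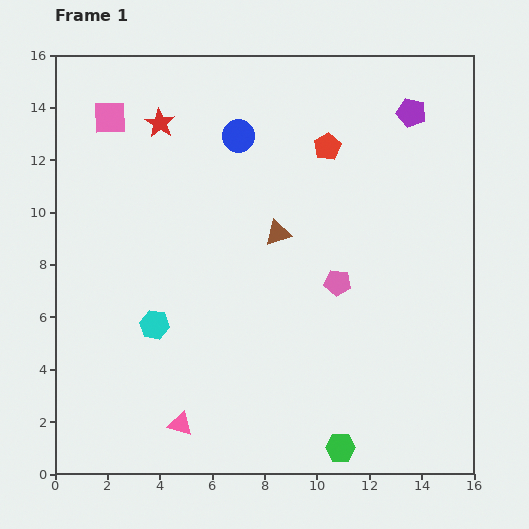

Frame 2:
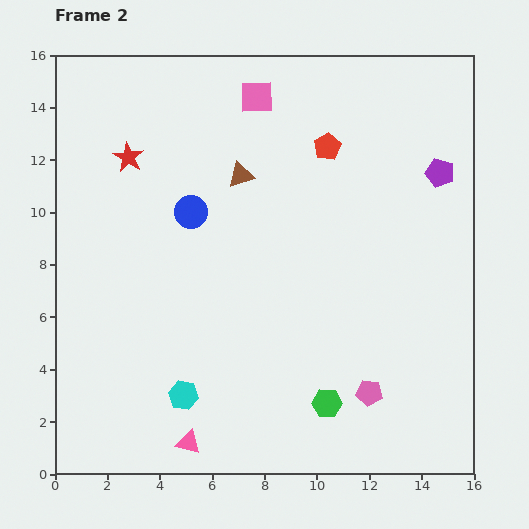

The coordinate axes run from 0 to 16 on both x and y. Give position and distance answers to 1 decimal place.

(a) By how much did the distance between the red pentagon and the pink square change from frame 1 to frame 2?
-5.1

Distance in frame 1: 8.4. Distance in frame 2: 3.3.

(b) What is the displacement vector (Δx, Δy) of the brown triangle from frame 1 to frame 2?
(-1.4, 2.2)

The brown triangle was at (8.5, 9.2) in frame 1 and (7.1, 11.4) in frame 2.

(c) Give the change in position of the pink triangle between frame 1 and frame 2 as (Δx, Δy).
(0.3, -0.7)

The pink triangle was at (4.8, 1.9) in frame 1 and (5.1, 1.2) in frame 2.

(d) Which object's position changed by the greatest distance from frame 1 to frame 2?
the pink square

(moved 5.7; next 4.4)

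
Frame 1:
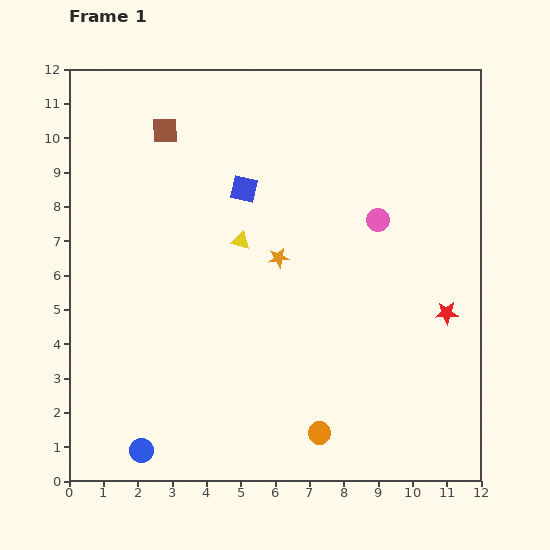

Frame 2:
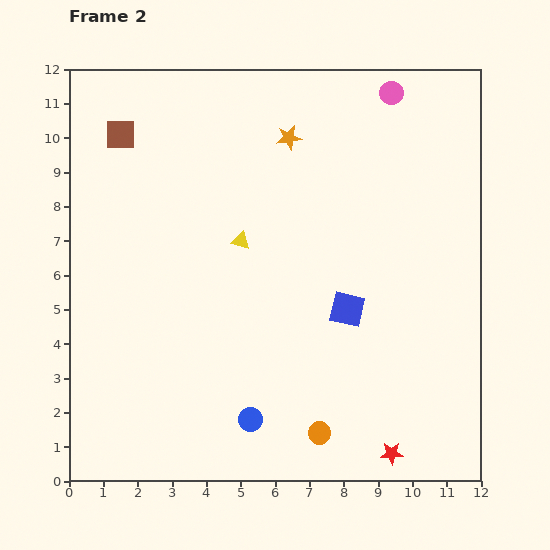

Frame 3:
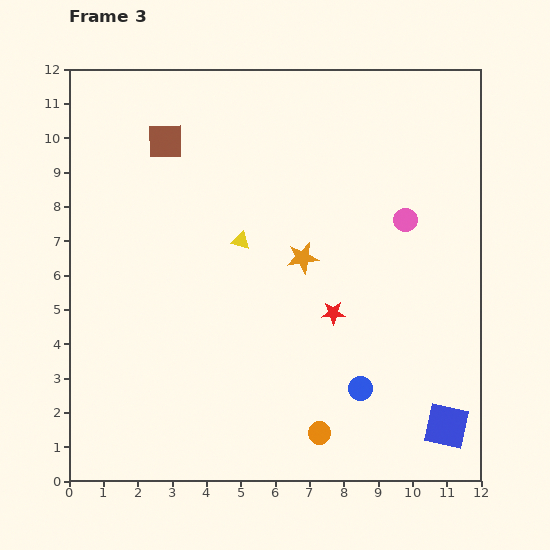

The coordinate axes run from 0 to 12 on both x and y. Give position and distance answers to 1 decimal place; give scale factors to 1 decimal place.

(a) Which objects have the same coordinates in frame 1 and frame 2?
the yellow triangle, the orange circle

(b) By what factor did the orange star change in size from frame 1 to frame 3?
1.6×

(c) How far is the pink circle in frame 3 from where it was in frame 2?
3.7

The pink circle moved from (9.4, 11.3) to (9.8, 7.6), a distance of √(0.4² + 3.7²) ≈ 3.7.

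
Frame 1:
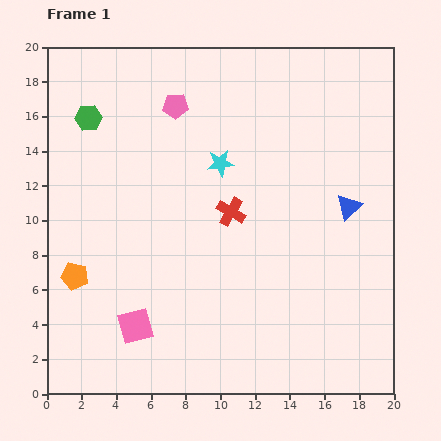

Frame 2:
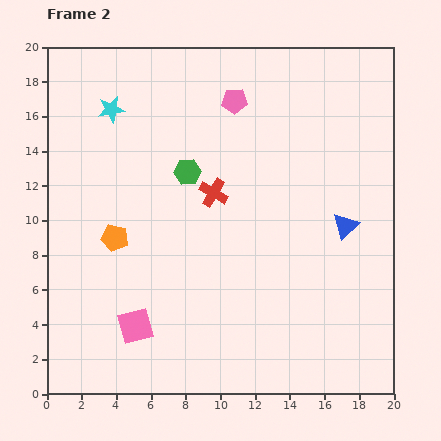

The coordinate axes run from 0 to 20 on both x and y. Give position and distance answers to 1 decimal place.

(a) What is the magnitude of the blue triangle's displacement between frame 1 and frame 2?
1.1

The blue triangle moved from (17.4, 10.8) to (17.2, 9.7), a distance of √(0.2² + 1.1²) ≈ 1.1.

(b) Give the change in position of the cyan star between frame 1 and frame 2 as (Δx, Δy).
(-6.3, 3.1)

The cyan star was at (10.0, 13.3) in frame 1 and (3.7, 16.4) in frame 2.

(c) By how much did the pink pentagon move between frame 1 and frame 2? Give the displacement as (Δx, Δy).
(3.4, 0.3)

The pink pentagon was at (7.4, 16.6) in frame 1 and (10.8, 16.9) in frame 2.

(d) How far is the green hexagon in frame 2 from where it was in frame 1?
6.5

The green hexagon moved from (2.4, 15.9) to (8.1, 12.8), a distance of √(5.7² + 3.1²) ≈ 6.5.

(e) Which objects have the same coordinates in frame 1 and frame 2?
the pink square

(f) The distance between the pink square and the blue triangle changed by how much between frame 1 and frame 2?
-0.7

Distance in frame 1: 14.1. Distance in frame 2: 13.4.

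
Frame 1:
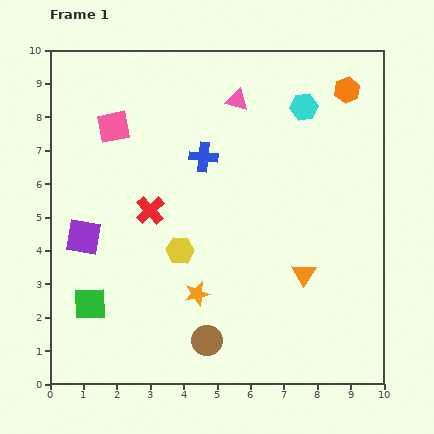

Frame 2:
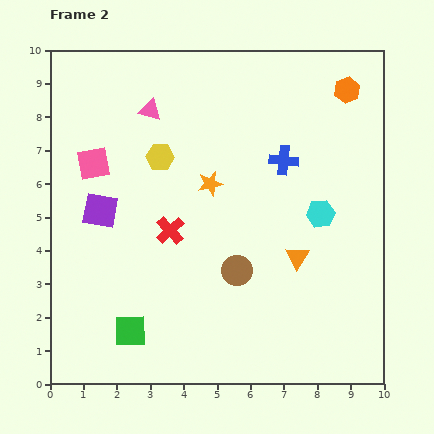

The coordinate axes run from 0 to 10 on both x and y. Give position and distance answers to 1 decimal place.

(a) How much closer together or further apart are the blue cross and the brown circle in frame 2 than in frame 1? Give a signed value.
-1.9

Distance in frame 1: 5.5. Distance in frame 2: 3.6.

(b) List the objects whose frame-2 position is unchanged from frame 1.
the orange hexagon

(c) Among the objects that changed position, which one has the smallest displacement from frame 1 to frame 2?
the orange triangle

(moved 0.5)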